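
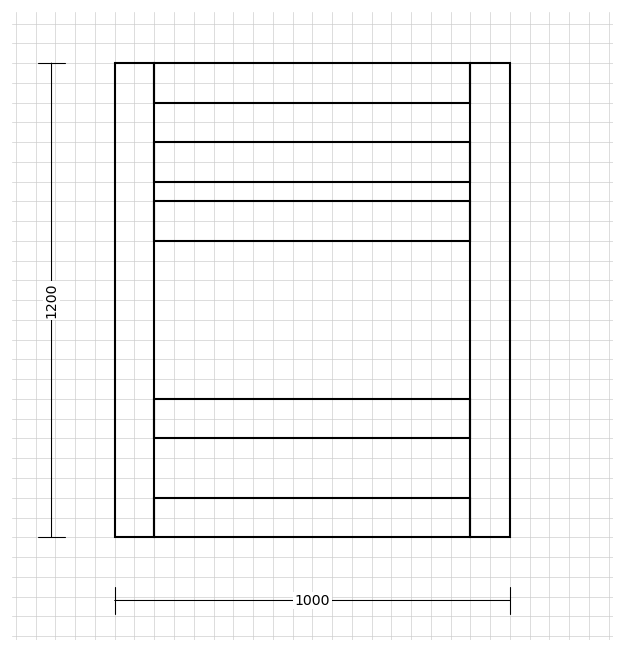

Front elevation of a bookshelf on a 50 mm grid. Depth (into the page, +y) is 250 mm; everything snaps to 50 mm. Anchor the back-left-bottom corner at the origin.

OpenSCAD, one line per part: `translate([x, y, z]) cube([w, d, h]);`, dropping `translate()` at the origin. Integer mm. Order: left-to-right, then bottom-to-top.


cube([100, 250, 1200]);
translate([100, 0, 0]) cube([800, 250, 100]);
translate([100, 0, 250]) cube([800, 250, 100]);
translate([100, 0, 750]) cube([800, 250, 100]);
translate([100, 0, 900]) cube([800, 250, 100]);
translate([100, 0, 1100]) cube([800, 250, 100]);
translate([900, 0, 0]) cube([100, 250, 1200]);


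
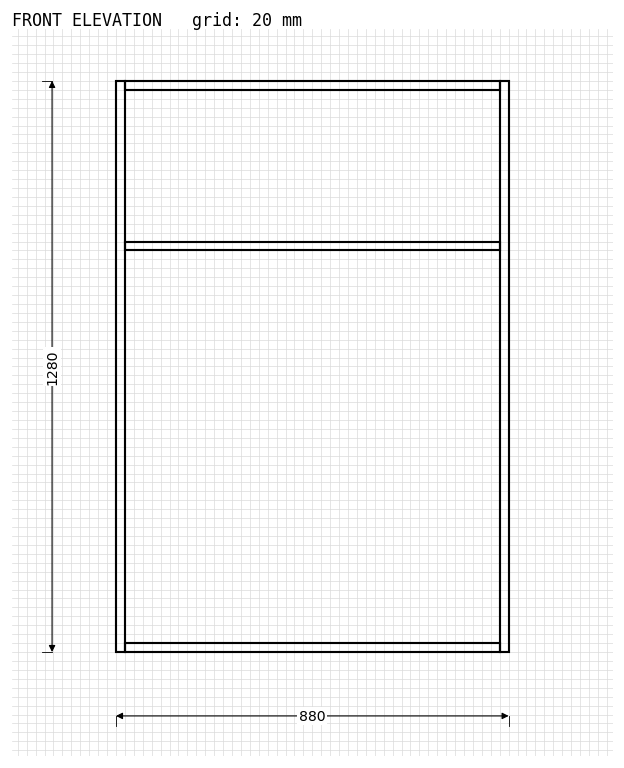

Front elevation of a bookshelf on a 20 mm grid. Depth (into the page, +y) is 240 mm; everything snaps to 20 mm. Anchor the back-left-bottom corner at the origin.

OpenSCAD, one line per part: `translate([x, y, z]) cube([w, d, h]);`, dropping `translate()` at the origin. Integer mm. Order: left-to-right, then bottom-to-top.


cube([20, 240, 1280]);
translate([20, 0, 0]) cube([840, 240, 20]);
translate([20, 0, 900]) cube([840, 240, 20]);
translate([20, 0, 1260]) cube([840, 240, 20]);
translate([860, 0, 0]) cube([20, 240, 1280]);


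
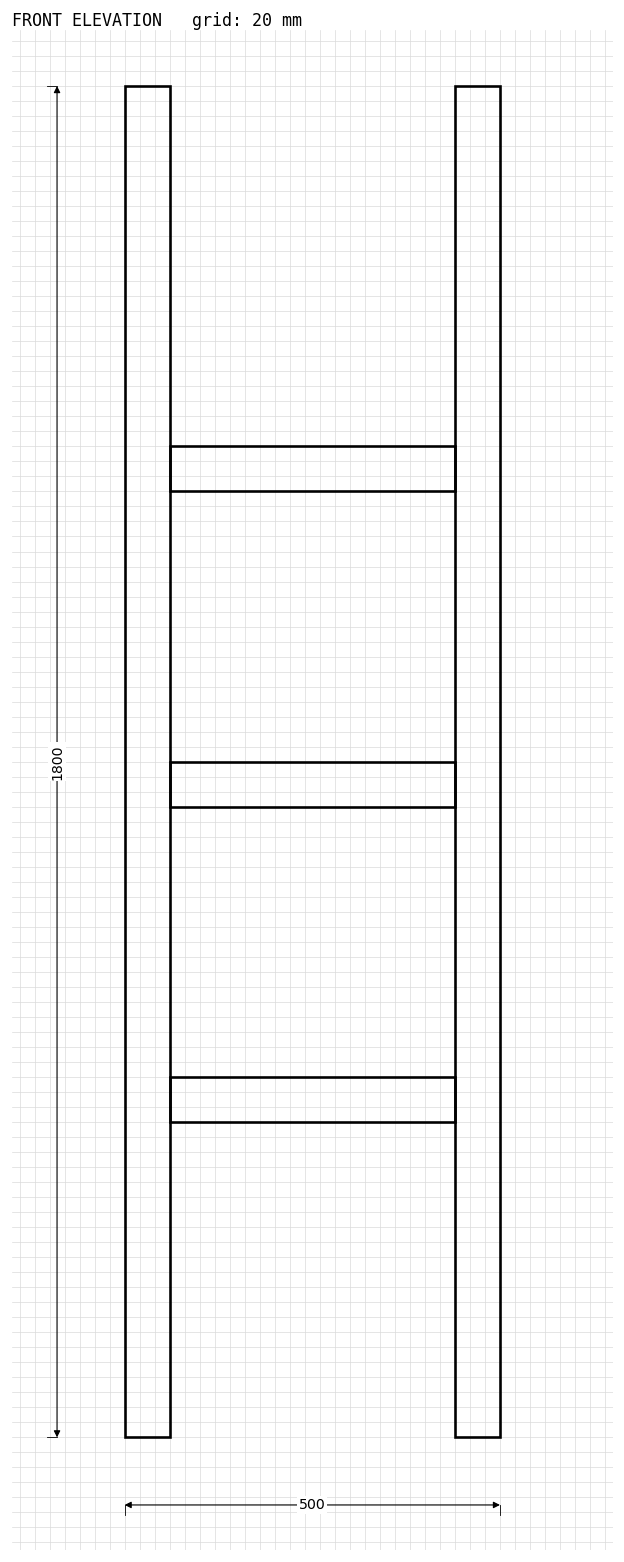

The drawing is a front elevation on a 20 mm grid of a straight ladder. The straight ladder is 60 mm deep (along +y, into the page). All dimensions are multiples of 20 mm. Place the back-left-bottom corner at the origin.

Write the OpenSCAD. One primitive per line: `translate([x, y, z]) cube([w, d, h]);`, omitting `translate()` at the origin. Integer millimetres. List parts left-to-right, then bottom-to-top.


cube([60, 60, 1800]);
translate([60, 0, 420]) cube([380, 60, 60]);
translate([60, 0, 840]) cube([380, 60, 60]);
translate([60, 0, 1260]) cube([380, 60, 60]);
translate([440, 0, 0]) cube([60, 60, 1800]);


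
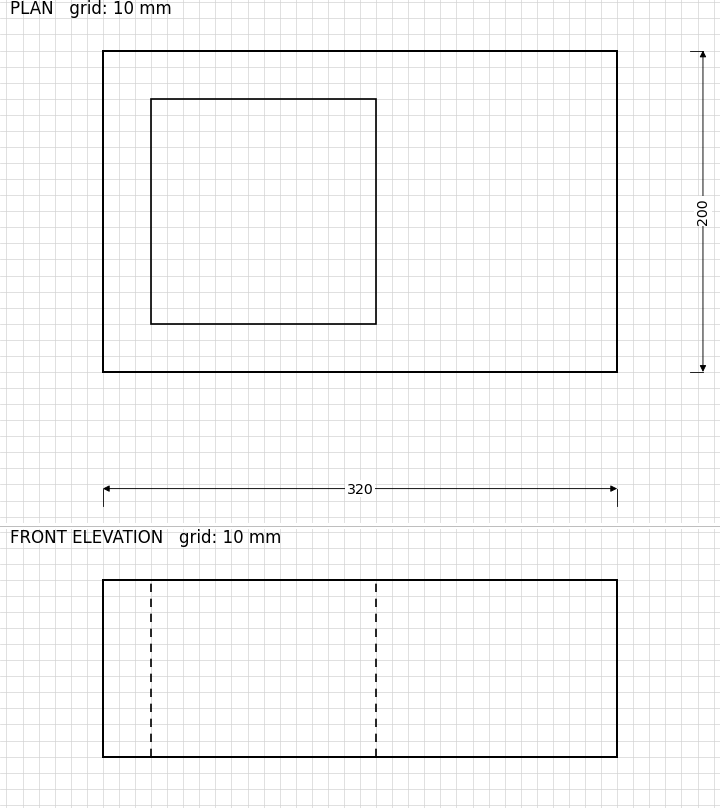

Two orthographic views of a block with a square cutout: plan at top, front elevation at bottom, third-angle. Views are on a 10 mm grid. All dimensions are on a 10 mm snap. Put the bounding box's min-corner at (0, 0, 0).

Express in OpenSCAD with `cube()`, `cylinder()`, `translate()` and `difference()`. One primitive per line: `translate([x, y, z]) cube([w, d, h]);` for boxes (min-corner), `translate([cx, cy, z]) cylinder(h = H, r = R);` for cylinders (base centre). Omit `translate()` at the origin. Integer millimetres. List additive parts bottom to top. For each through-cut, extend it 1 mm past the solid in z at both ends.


difference() {
  cube([320, 200, 110]);
  translate([30, 30, -1]) cube([140, 140, 112]);
}


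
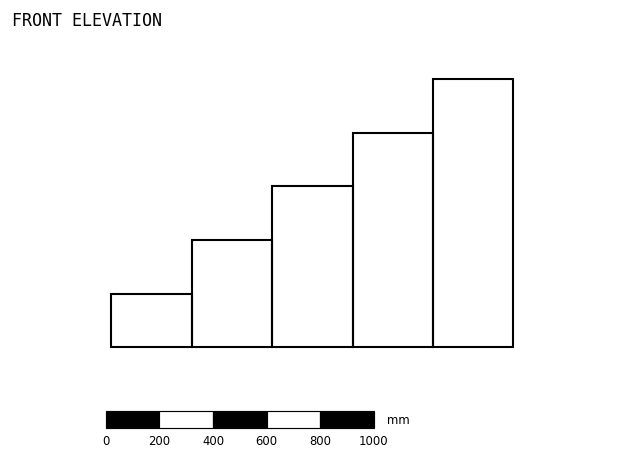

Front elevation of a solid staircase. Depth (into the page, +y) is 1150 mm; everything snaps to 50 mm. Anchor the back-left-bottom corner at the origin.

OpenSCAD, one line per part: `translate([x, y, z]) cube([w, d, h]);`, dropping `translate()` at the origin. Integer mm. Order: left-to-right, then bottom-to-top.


cube([300, 1150, 200]);
translate([300, 0, 0]) cube([300, 1150, 400]);
translate([600, 0, 0]) cube([300, 1150, 600]);
translate([900, 0, 0]) cube([300, 1150, 800]);
translate([1200, 0, 0]) cube([300, 1150, 1000]);


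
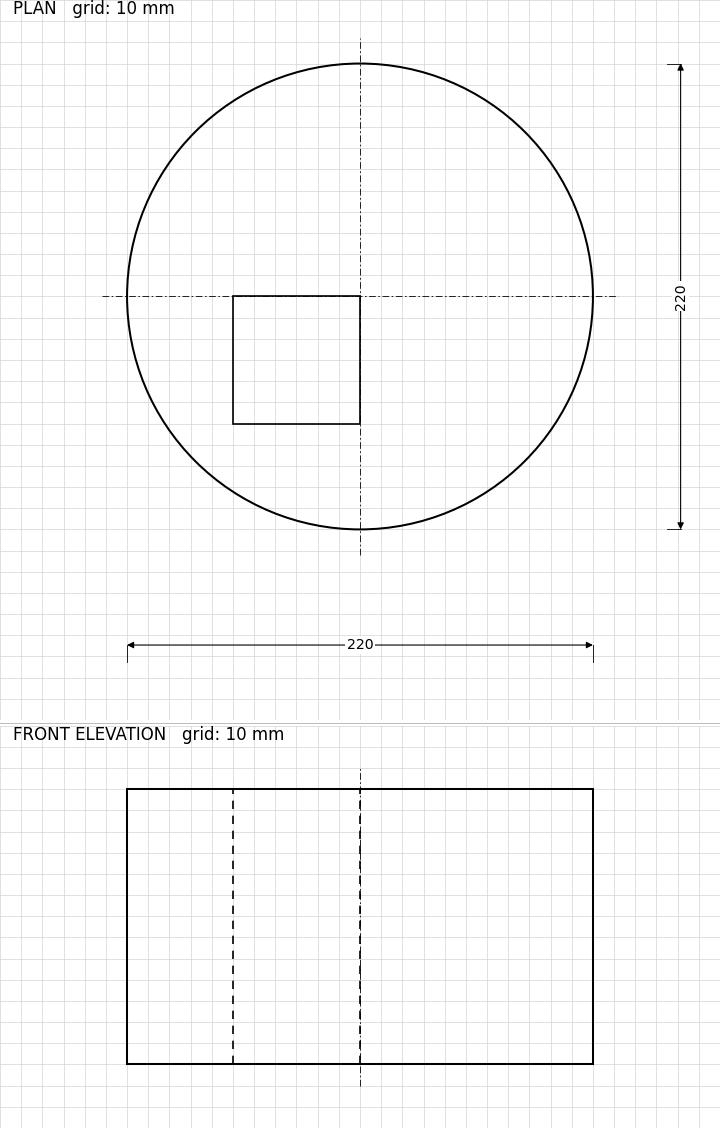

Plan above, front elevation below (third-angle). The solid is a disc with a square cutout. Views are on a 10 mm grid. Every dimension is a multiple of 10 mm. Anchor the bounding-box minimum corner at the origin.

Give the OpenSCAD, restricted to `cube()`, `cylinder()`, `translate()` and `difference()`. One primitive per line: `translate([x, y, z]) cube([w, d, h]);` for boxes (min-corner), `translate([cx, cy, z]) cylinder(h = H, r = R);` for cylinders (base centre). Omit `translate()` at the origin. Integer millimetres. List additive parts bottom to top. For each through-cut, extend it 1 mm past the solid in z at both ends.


difference() {
  translate([110, 110, 0]) cylinder(h = 130, r = 110);
  translate([50, 50, -1]) cube([60, 60, 132]);
}


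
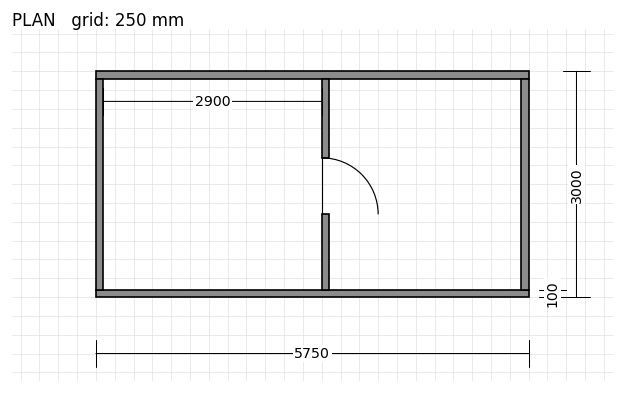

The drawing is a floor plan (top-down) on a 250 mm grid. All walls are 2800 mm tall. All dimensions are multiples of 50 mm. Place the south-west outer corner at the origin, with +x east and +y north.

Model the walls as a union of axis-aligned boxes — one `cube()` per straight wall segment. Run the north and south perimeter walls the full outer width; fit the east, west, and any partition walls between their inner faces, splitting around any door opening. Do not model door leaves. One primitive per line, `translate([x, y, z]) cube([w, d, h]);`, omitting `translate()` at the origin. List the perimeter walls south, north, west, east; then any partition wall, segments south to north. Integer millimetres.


cube([5750, 100, 2800]);
translate([0, 2900, 0]) cube([5750, 100, 2800]);
translate([0, 100, 0]) cube([100, 2800, 2800]);
translate([5650, 100, 0]) cube([100, 2800, 2800]);
translate([3000, 100, 0]) cube([100, 1000, 2800]);
translate([3000, 1850, 0]) cube([100, 1050, 2800]);


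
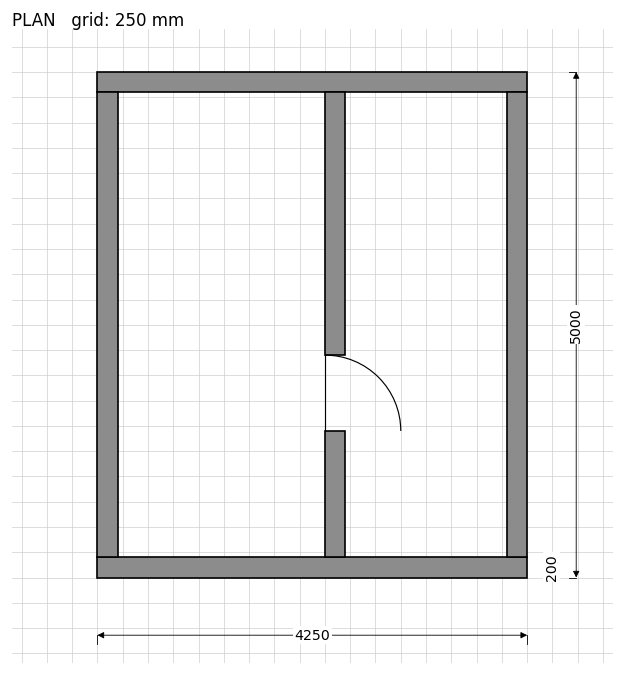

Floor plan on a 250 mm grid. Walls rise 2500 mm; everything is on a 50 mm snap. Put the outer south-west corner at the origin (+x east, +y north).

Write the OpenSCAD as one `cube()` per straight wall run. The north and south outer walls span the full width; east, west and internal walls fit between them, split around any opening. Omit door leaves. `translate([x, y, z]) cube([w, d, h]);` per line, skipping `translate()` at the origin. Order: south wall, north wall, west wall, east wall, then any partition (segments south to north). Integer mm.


cube([4250, 200, 2500]);
translate([0, 4800, 0]) cube([4250, 200, 2500]);
translate([0, 200, 0]) cube([200, 4600, 2500]);
translate([4050, 200, 0]) cube([200, 4600, 2500]);
translate([2250, 200, 0]) cube([200, 1250, 2500]);
translate([2250, 2200, 0]) cube([200, 2600, 2500]);


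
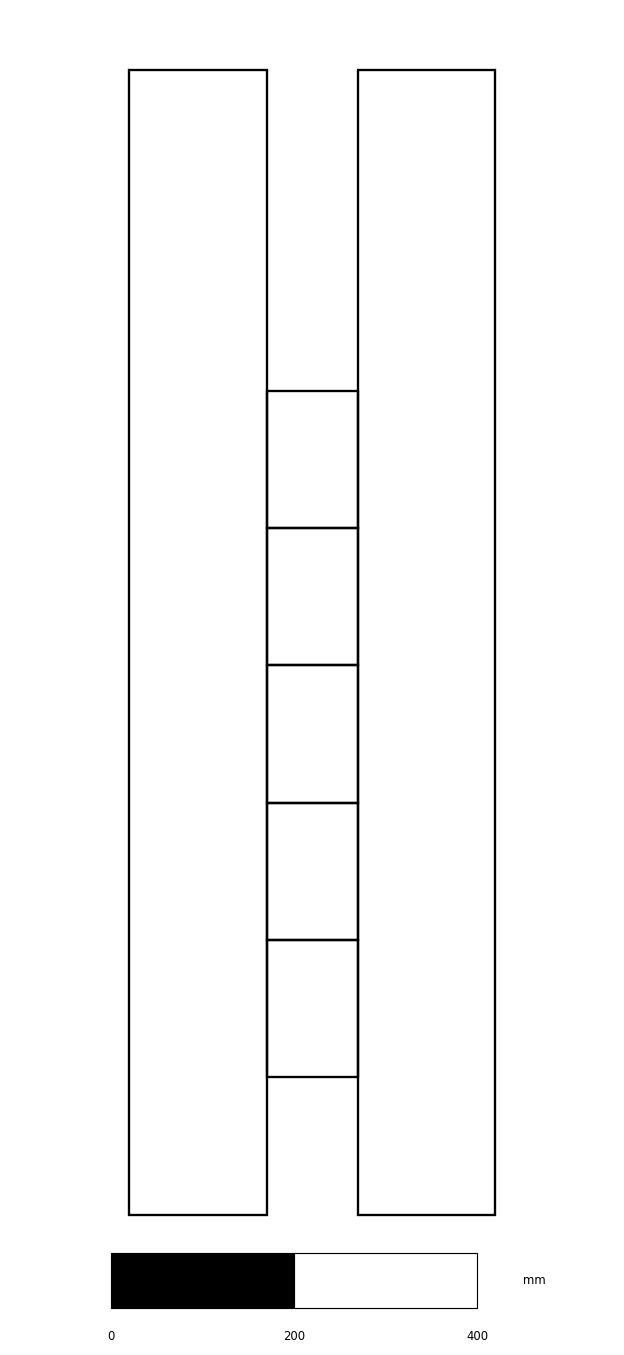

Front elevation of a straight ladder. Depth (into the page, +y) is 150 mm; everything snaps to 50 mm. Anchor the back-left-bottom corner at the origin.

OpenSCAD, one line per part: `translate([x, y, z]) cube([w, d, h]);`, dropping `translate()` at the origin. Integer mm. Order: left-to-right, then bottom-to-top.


cube([150, 150, 1250]);
translate([150, 0, 150]) cube([100, 150, 150]);
translate([150, 0, 300]) cube([100, 150, 150]);
translate([150, 0, 450]) cube([100, 150, 150]);
translate([150, 0, 600]) cube([100, 150, 150]);
translate([150, 0, 750]) cube([100, 150, 150]);
translate([250, 0, 0]) cube([150, 150, 1250]);


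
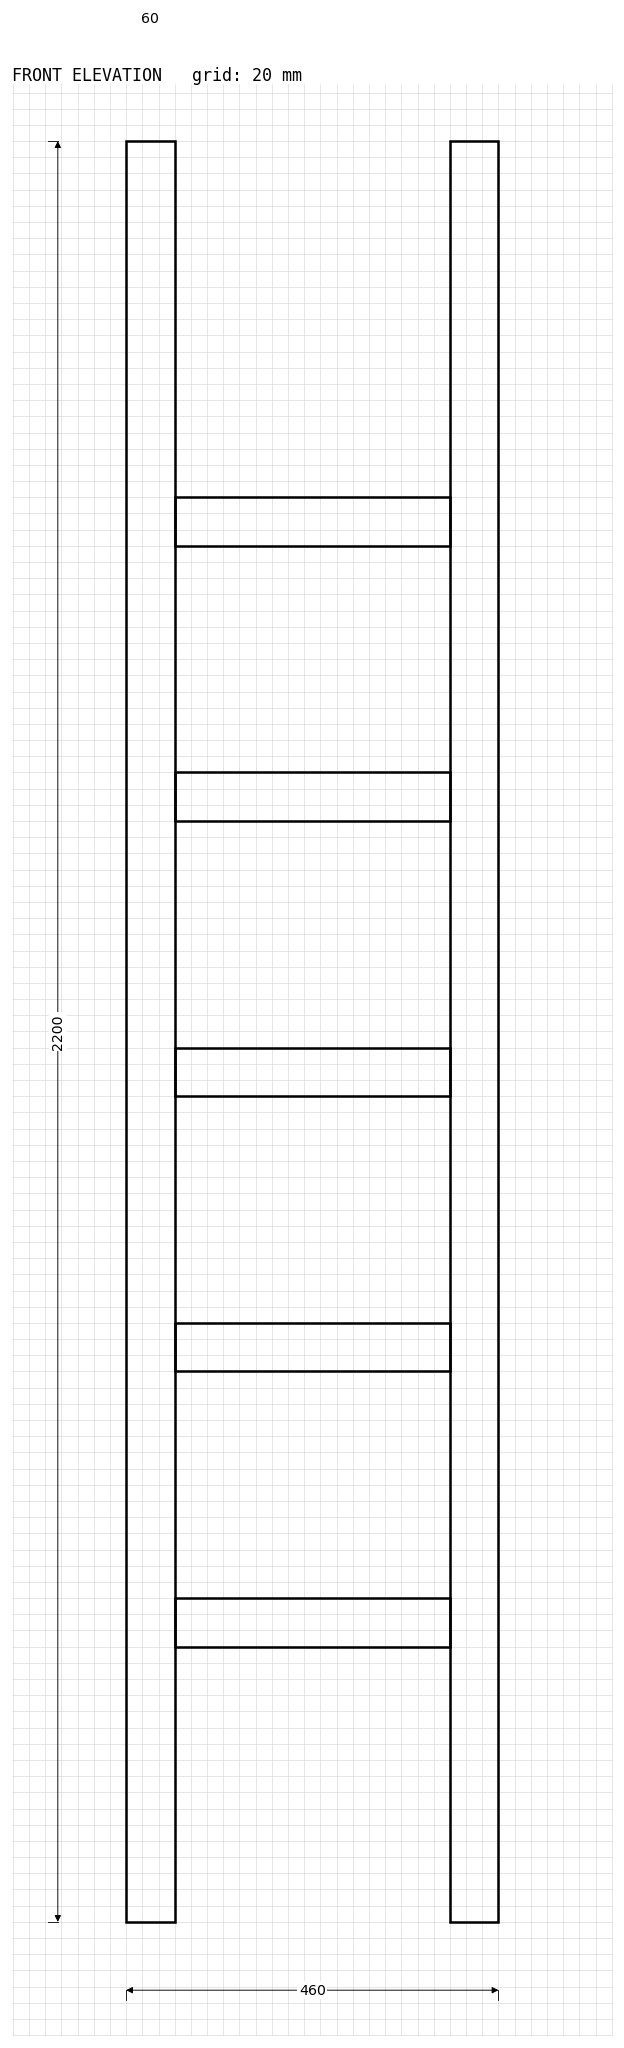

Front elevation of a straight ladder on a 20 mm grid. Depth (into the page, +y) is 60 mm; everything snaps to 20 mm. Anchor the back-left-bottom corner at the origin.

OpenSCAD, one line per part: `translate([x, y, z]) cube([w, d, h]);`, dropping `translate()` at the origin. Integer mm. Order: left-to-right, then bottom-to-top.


cube([60, 60, 2200]);
translate([60, 0, 340]) cube([340, 60, 60]);
translate([60, 0, 680]) cube([340, 60, 60]);
translate([60, 0, 1020]) cube([340, 60, 60]);
translate([60, 0, 1360]) cube([340, 60, 60]);
translate([60, 0, 1700]) cube([340, 60, 60]);
translate([400, 0, 0]) cube([60, 60, 2200]);


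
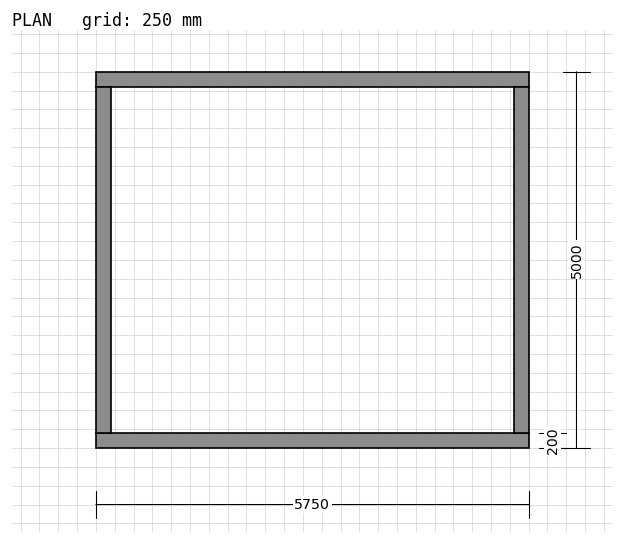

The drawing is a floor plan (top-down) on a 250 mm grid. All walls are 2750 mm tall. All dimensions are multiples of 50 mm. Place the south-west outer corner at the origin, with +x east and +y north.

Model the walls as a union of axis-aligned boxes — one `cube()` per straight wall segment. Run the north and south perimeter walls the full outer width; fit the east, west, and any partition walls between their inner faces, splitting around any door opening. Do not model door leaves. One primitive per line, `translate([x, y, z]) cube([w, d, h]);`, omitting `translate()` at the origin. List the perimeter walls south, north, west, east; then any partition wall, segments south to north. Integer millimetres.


cube([5750, 200, 2750]);
translate([0, 4800, 0]) cube([5750, 200, 2750]);
translate([0, 200, 0]) cube([200, 4600, 2750]);
translate([5550, 200, 0]) cube([200, 4600, 2750]);


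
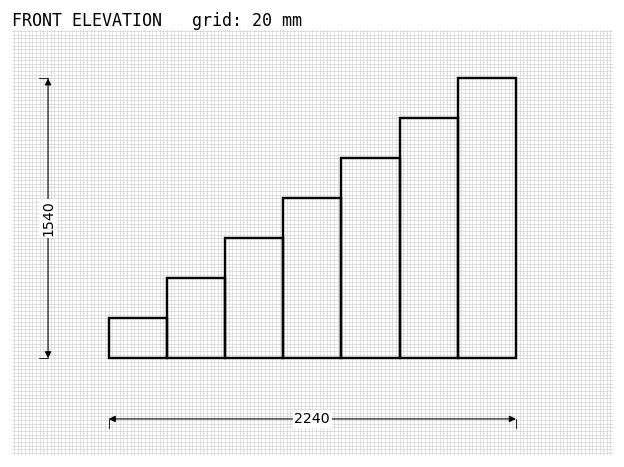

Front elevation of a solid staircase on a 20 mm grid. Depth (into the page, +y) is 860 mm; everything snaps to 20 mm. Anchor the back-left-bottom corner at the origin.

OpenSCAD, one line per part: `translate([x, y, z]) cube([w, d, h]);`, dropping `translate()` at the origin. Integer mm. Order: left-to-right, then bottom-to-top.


cube([320, 860, 220]);
translate([320, 0, 0]) cube([320, 860, 440]);
translate([640, 0, 0]) cube([320, 860, 660]);
translate([960, 0, 0]) cube([320, 860, 880]);
translate([1280, 0, 0]) cube([320, 860, 1100]);
translate([1600, 0, 0]) cube([320, 860, 1320]);
translate([1920, 0, 0]) cube([320, 860, 1540]);


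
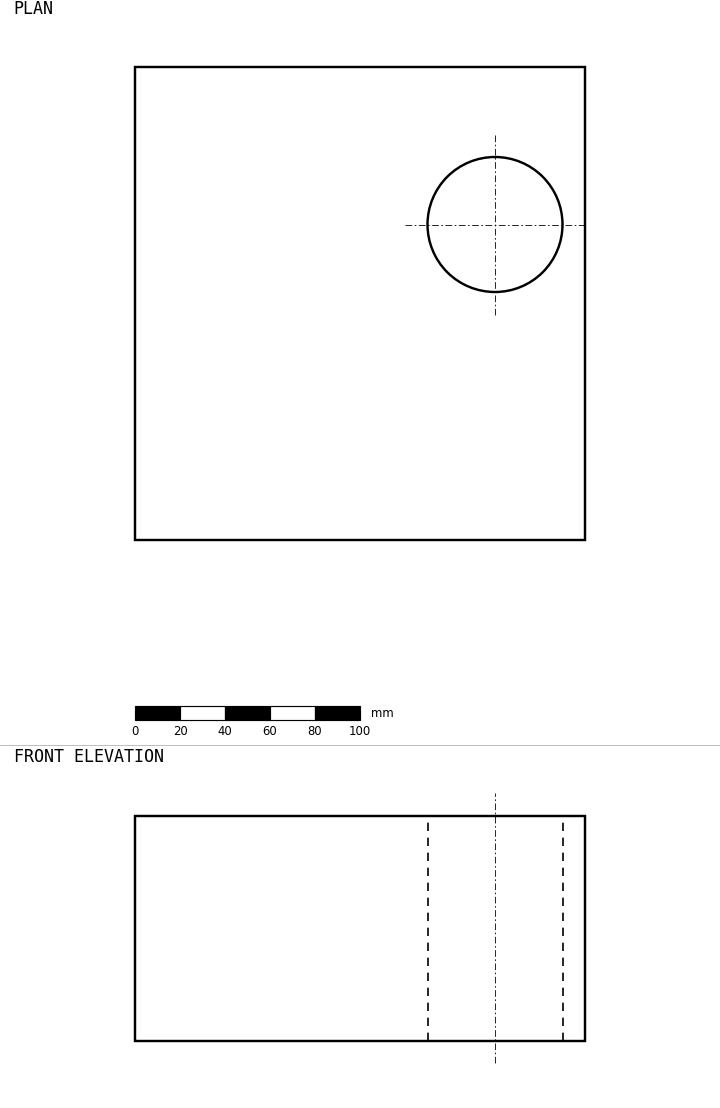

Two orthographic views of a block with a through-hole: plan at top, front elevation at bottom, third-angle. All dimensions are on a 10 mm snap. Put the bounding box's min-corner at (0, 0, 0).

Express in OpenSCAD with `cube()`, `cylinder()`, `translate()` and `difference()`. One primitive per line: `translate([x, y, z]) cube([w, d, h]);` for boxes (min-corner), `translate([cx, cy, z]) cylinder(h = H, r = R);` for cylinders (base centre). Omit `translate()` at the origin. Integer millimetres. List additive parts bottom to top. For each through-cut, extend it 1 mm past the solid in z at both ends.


difference() {
  cube([200, 210, 100]);
  translate([160, 140, -1]) cylinder(h = 102, r = 30);
}


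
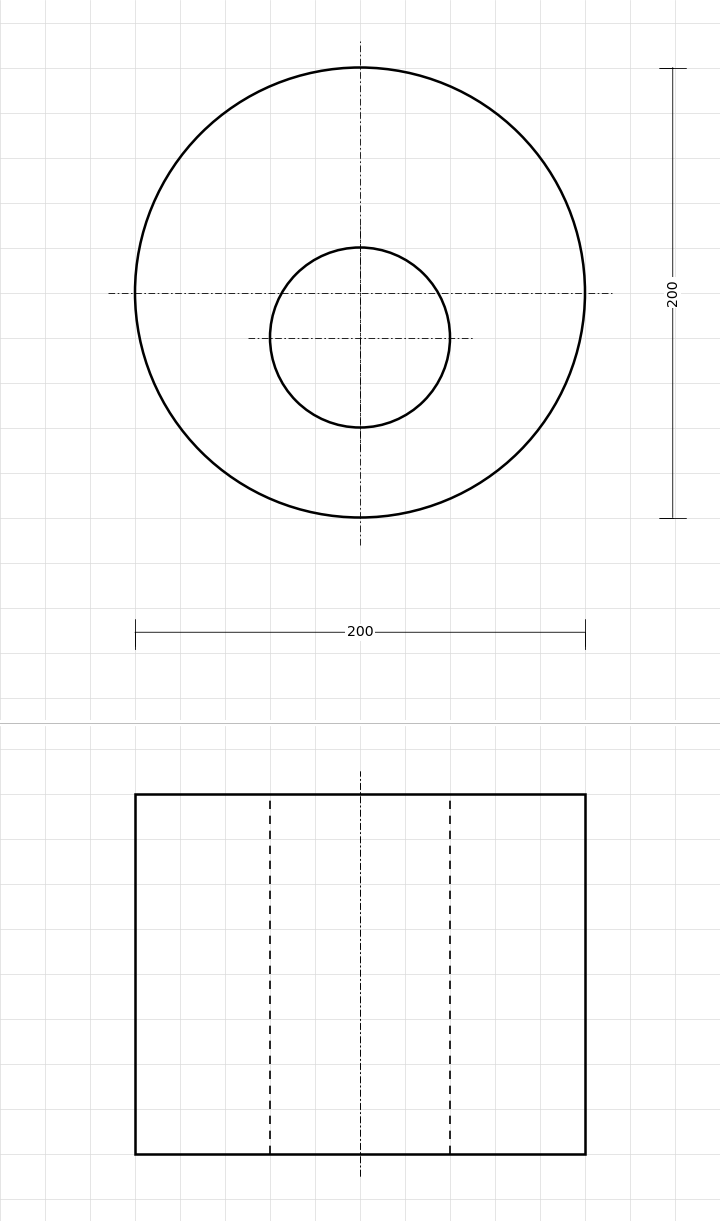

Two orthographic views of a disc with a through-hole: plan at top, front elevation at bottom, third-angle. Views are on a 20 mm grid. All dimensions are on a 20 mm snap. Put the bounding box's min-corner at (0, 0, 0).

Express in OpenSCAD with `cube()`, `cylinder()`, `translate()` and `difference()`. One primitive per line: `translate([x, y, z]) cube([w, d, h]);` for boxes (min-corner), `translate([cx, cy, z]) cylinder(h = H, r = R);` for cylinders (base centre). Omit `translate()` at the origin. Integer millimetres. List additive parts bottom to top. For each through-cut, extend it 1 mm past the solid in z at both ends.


difference() {
  translate([100, 100, 0]) cylinder(h = 160, r = 100);
  translate([100, 80, -1]) cylinder(h = 162, r = 40);
}


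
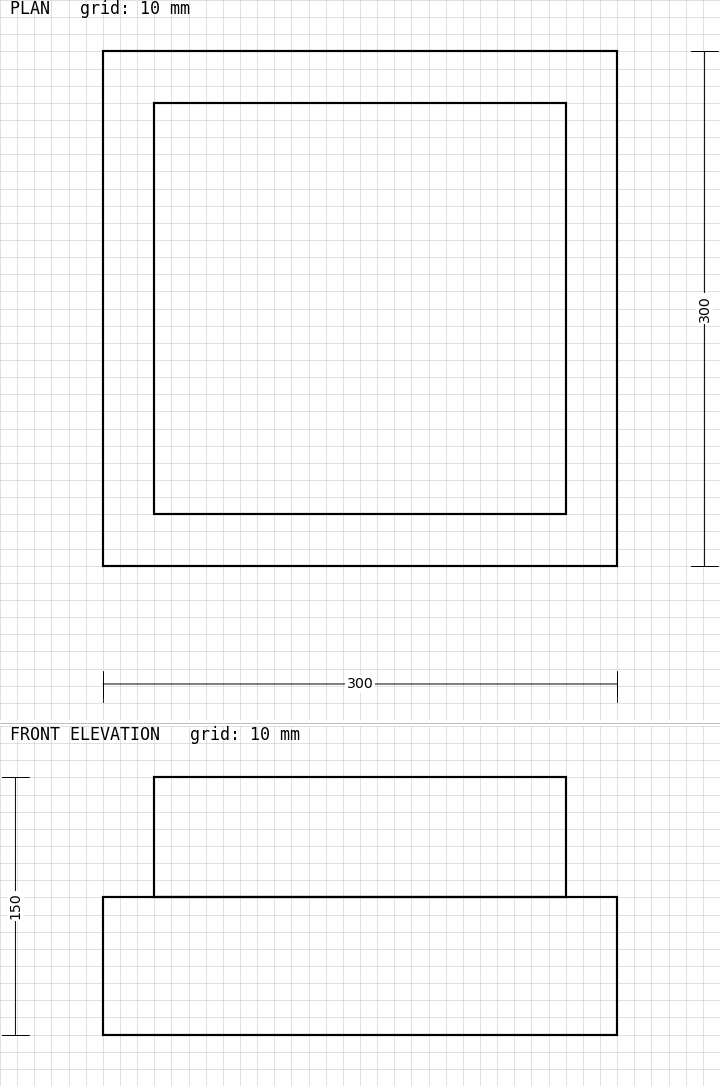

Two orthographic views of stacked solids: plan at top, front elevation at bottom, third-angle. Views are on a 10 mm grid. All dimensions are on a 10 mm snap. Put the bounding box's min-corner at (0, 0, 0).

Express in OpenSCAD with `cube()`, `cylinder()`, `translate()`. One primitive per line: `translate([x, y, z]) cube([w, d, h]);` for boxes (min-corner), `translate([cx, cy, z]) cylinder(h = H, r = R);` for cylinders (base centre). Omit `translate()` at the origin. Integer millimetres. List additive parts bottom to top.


cube([300, 300, 80]);
translate([30, 30, 80]) cube([240, 240, 70]);


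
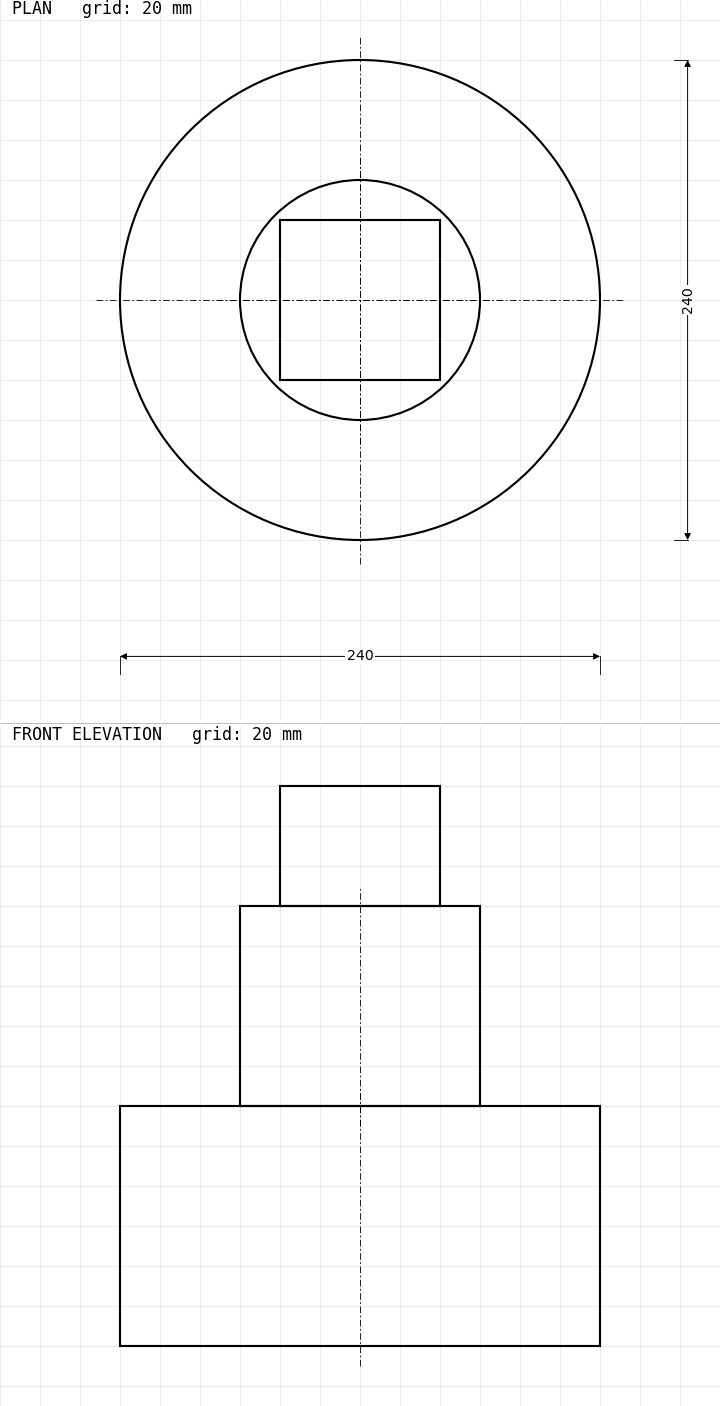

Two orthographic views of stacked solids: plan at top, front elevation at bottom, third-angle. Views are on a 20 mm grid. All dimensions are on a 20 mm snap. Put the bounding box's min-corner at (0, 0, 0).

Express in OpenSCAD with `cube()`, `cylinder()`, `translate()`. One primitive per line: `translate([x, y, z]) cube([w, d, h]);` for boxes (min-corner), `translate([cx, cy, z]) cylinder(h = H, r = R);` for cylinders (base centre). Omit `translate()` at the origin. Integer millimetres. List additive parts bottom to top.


translate([120, 120, 0]) cylinder(h = 120, r = 120);
translate([120, 120, 120]) cylinder(h = 100, r = 60);
translate([80, 80, 220]) cube([80, 80, 60]);


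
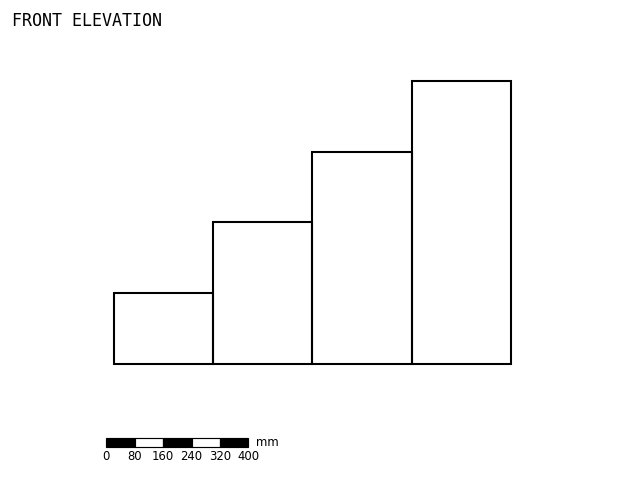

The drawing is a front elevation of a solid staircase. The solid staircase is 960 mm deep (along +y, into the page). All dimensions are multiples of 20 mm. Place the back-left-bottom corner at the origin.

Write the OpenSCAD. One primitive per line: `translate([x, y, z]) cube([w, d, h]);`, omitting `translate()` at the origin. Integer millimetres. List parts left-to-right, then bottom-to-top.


cube([280, 960, 200]);
translate([280, 0, 0]) cube([280, 960, 400]);
translate([560, 0, 0]) cube([280, 960, 600]);
translate([840, 0, 0]) cube([280, 960, 800]);


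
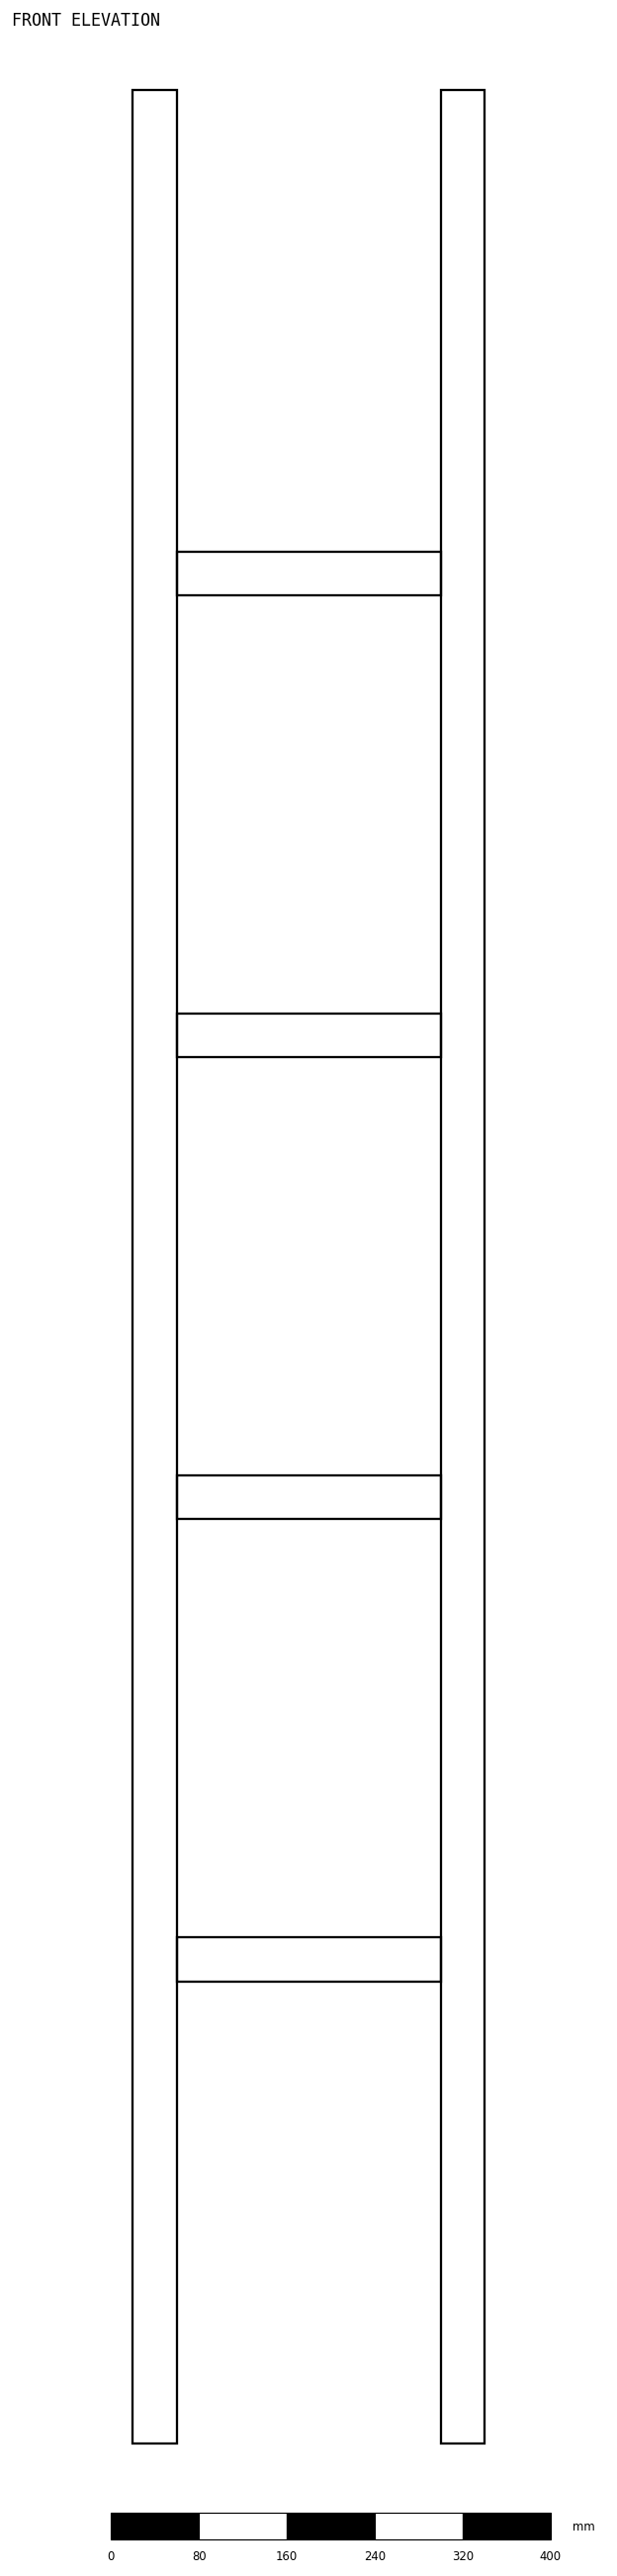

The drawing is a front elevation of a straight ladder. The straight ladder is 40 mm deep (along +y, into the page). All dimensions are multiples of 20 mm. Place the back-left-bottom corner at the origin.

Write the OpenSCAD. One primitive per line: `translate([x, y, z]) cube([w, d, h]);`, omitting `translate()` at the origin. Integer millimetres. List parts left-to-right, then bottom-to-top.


cube([40, 40, 2140]);
translate([40, 0, 420]) cube([240, 40, 40]);
translate([40, 0, 840]) cube([240, 40, 40]);
translate([40, 0, 1260]) cube([240, 40, 40]);
translate([40, 0, 1680]) cube([240, 40, 40]);
translate([280, 0, 0]) cube([40, 40, 2140]);


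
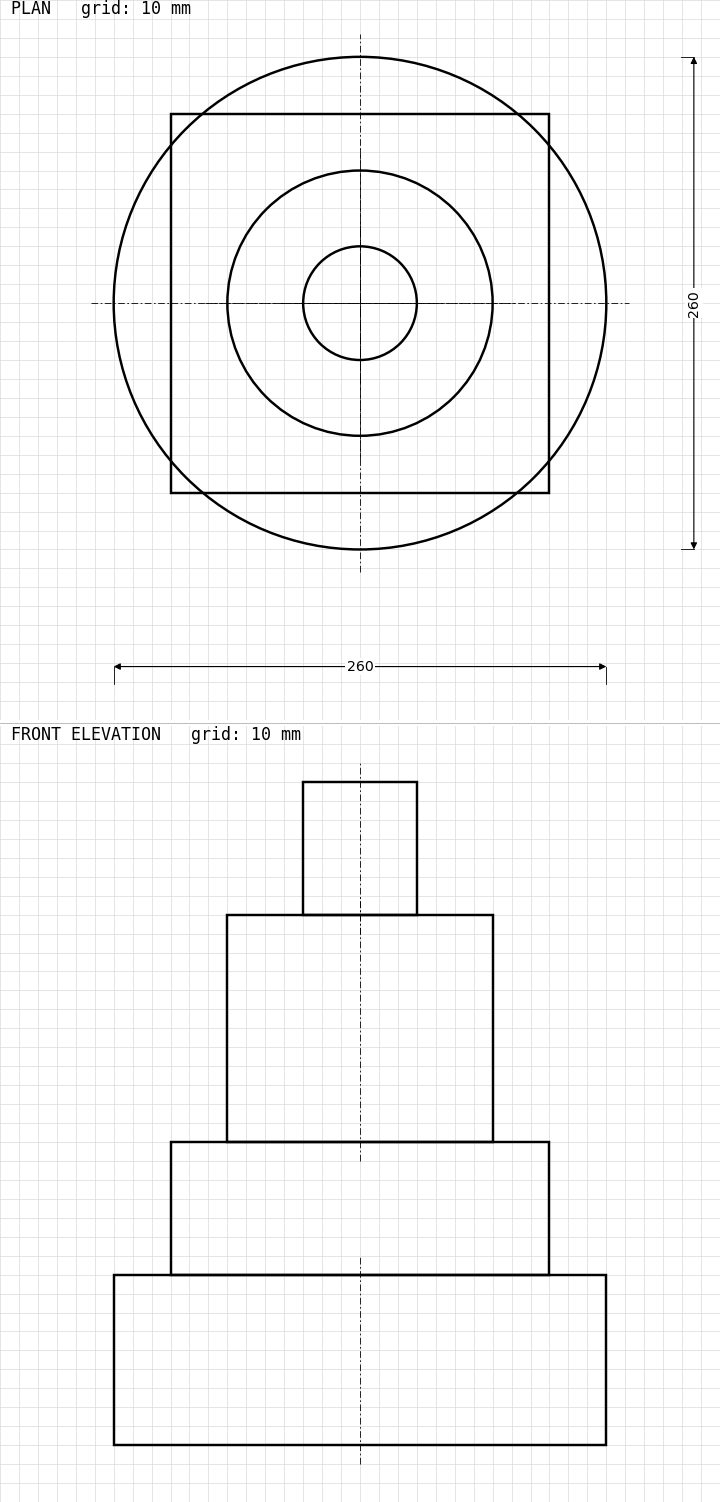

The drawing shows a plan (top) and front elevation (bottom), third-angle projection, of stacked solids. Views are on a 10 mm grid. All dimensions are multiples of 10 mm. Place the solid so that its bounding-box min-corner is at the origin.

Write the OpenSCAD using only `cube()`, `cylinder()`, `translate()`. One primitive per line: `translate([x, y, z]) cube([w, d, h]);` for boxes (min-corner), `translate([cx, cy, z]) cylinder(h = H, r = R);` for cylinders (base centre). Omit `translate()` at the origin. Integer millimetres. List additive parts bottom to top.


translate([130, 130, 0]) cylinder(h = 90, r = 130);
translate([30, 30, 90]) cube([200, 200, 70]);
translate([130, 130, 160]) cylinder(h = 120, r = 70);
translate([130, 130, 280]) cylinder(h = 70, r = 30);


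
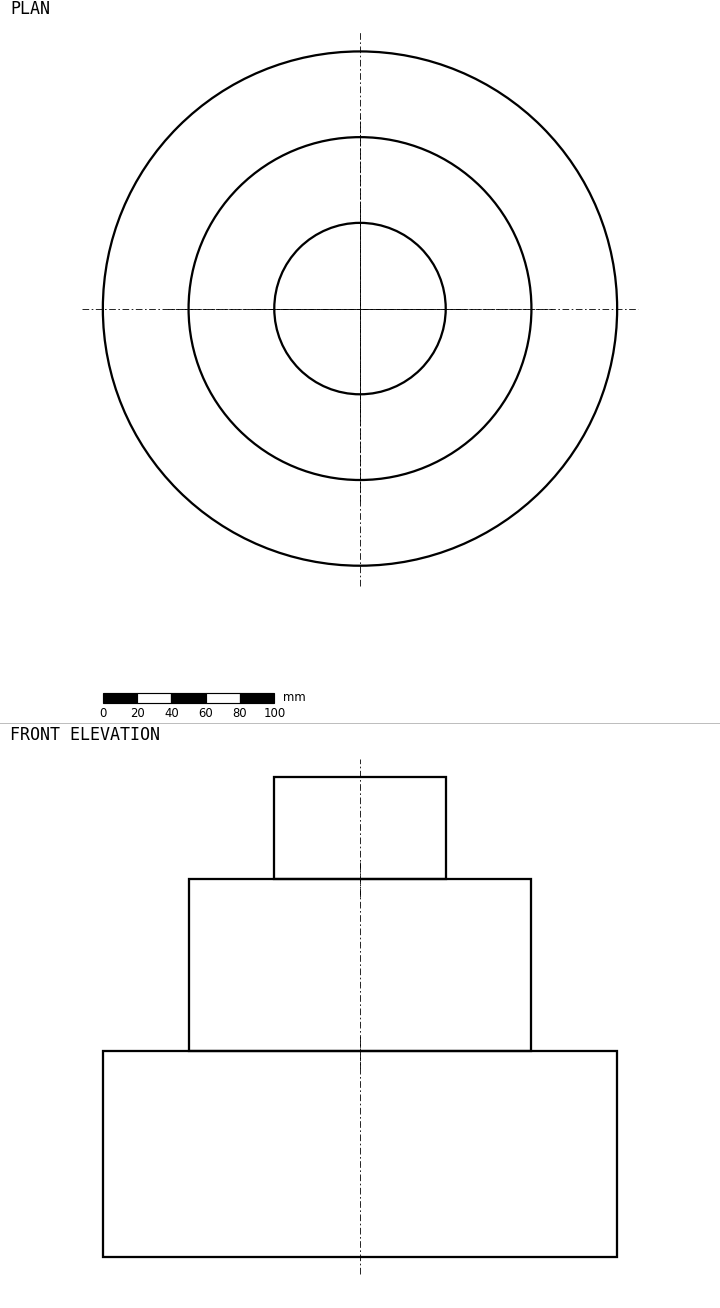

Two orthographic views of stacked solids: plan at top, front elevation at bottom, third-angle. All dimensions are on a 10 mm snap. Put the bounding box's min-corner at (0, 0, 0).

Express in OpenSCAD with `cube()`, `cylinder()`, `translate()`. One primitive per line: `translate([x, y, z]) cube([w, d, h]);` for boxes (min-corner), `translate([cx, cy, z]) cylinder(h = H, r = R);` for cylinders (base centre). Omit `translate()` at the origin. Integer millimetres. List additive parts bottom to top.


translate([150, 150, 0]) cylinder(h = 120, r = 150);
translate([150, 150, 120]) cylinder(h = 100, r = 100);
translate([150, 150, 220]) cylinder(h = 60, r = 50);


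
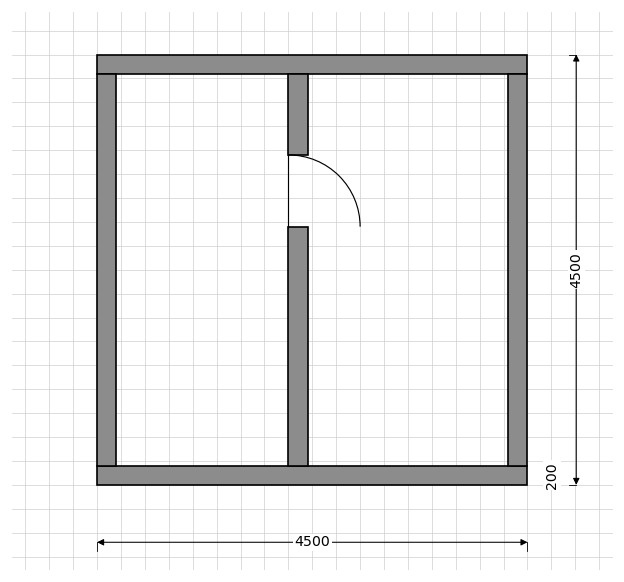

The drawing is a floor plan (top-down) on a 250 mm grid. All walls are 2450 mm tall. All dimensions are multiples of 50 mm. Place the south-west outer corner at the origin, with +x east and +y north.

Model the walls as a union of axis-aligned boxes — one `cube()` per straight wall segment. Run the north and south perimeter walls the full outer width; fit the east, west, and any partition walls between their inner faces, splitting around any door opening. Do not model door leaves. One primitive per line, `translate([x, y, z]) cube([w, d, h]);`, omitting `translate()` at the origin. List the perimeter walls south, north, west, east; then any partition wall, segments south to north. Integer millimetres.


cube([4500, 200, 2450]);
translate([0, 4300, 0]) cube([4500, 200, 2450]);
translate([0, 200, 0]) cube([200, 4100, 2450]);
translate([4300, 200, 0]) cube([200, 4100, 2450]);
translate([2000, 200, 0]) cube([200, 2500, 2450]);
translate([2000, 3450, 0]) cube([200, 850, 2450]);


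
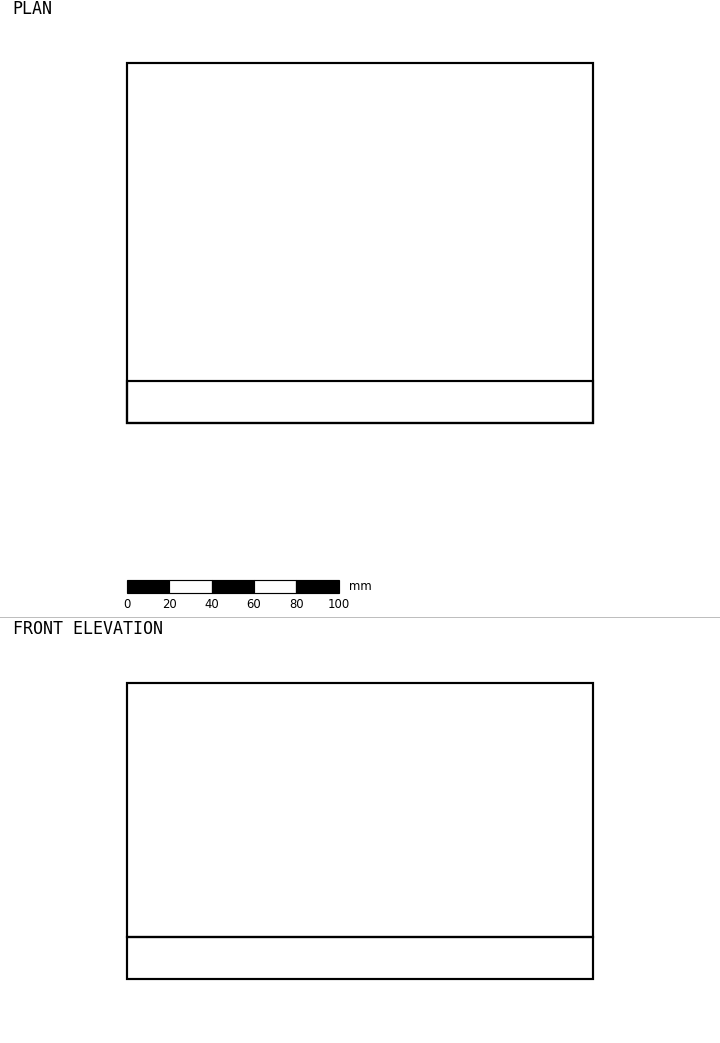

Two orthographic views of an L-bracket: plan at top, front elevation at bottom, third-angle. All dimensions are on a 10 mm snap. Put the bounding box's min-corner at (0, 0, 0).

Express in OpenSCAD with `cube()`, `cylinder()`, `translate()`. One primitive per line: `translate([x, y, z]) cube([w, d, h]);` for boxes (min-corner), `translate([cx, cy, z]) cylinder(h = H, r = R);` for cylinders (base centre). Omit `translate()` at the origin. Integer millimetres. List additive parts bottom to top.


cube([220, 170, 20]);
translate([0, 0, 20]) cube([220, 20, 120]);


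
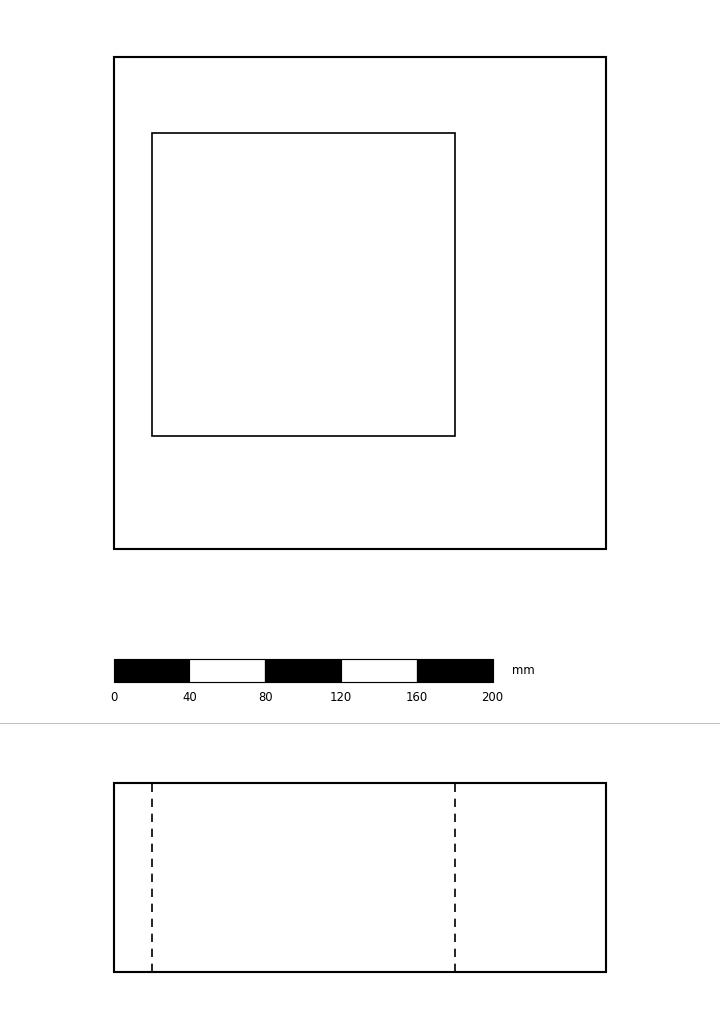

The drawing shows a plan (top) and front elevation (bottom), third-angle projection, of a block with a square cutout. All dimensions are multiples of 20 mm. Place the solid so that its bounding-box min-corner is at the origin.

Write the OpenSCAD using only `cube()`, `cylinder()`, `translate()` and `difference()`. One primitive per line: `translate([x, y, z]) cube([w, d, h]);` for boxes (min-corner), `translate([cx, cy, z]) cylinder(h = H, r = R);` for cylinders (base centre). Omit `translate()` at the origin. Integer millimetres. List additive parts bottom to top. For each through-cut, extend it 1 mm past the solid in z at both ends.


difference() {
  cube([260, 260, 100]);
  translate([20, 60, -1]) cube([160, 160, 102]);
}


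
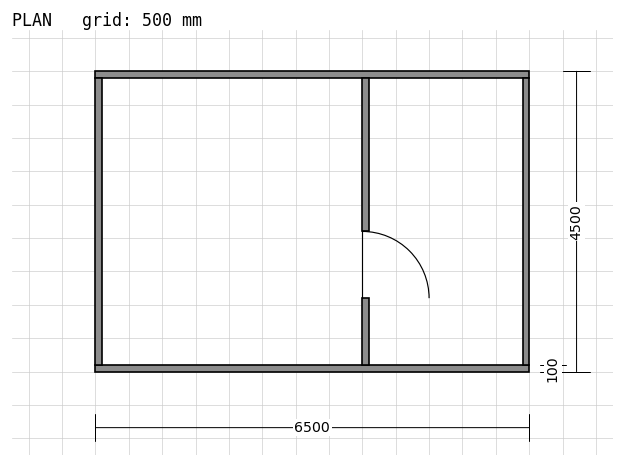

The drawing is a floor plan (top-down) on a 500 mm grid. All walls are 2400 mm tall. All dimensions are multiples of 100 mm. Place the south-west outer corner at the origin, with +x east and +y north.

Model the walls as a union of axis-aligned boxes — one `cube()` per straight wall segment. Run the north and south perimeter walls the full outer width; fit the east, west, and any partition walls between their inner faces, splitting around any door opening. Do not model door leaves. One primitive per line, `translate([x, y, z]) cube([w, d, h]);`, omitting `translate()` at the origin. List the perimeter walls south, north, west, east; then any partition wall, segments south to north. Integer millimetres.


cube([6500, 100, 2400]);
translate([0, 4400, 0]) cube([6500, 100, 2400]);
translate([0, 100, 0]) cube([100, 4300, 2400]);
translate([6400, 100, 0]) cube([100, 4300, 2400]);
translate([4000, 100, 0]) cube([100, 1000, 2400]);
translate([4000, 2100, 0]) cube([100, 2300, 2400]);


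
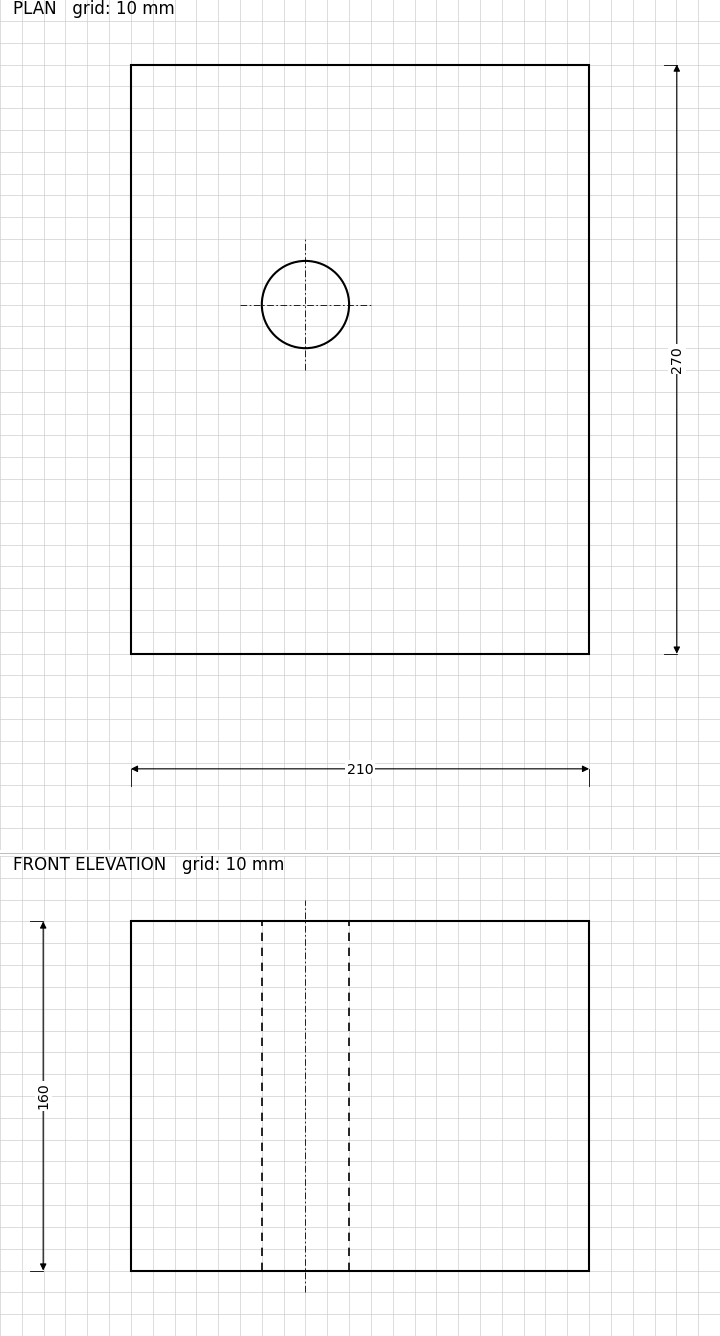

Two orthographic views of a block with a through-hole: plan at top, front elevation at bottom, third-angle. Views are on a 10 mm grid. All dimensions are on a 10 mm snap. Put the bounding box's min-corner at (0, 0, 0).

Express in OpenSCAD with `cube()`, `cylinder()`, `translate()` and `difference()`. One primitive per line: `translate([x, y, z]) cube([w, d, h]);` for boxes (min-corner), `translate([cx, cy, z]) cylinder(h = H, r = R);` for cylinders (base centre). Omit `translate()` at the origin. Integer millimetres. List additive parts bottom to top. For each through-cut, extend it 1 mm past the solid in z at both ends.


difference() {
  cube([210, 270, 160]);
  translate([80, 160, -1]) cylinder(h = 162, r = 20);
}


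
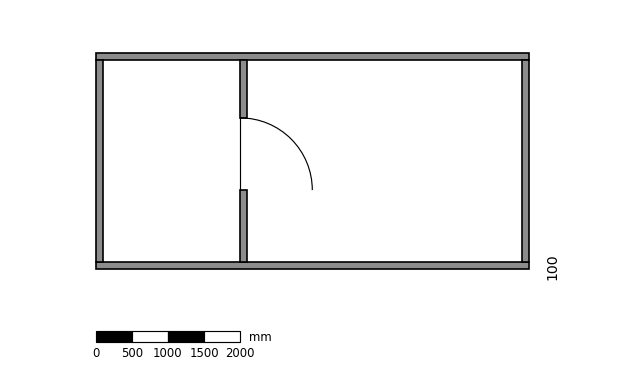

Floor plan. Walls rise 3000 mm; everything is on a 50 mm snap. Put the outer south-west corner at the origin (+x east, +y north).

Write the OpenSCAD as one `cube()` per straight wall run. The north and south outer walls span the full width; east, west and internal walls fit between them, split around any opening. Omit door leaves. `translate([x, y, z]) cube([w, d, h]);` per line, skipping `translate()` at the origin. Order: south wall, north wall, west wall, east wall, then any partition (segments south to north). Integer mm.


cube([6000, 100, 3000]);
translate([0, 2900, 0]) cube([6000, 100, 3000]);
translate([0, 100, 0]) cube([100, 2800, 3000]);
translate([5900, 100, 0]) cube([100, 2800, 3000]);
translate([2000, 100, 0]) cube([100, 1000, 3000]);
translate([2000, 2100, 0]) cube([100, 800, 3000]);


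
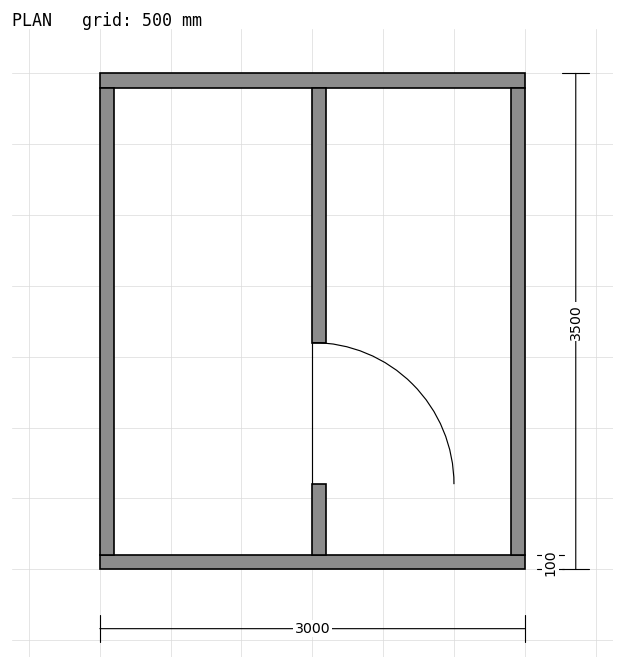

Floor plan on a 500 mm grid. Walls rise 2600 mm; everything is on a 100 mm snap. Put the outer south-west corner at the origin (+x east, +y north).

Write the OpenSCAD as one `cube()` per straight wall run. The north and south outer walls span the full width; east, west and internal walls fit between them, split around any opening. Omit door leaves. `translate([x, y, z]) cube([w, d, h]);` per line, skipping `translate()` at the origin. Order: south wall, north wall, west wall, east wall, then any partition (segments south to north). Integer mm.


cube([3000, 100, 2600]);
translate([0, 3400, 0]) cube([3000, 100, 2600]);
translate([0, 100, 0]) cube([100, 3300, 2600]);
translate([2900, 100, 0]) cube([100, 3300, 2600]);
translate([1500, 100, 0]) cube([100, 500, 2600]);
translate([1500, 1600, 0]) cube([100, 1800, 2600]);


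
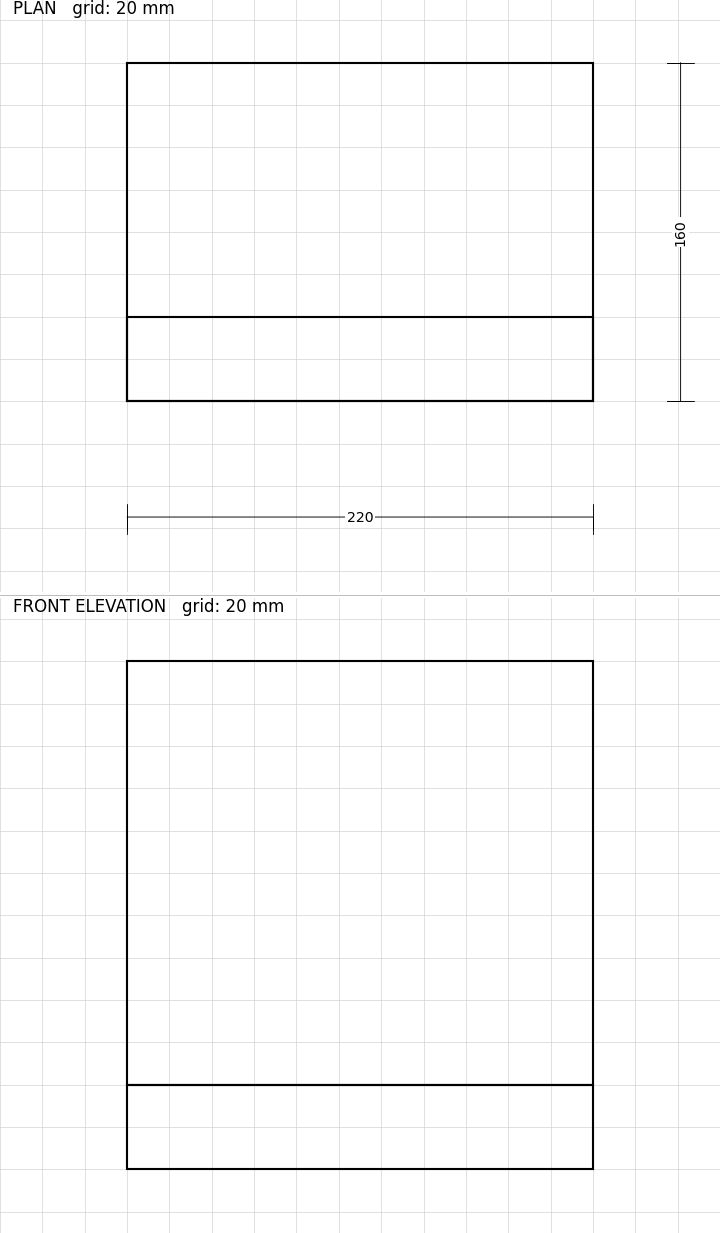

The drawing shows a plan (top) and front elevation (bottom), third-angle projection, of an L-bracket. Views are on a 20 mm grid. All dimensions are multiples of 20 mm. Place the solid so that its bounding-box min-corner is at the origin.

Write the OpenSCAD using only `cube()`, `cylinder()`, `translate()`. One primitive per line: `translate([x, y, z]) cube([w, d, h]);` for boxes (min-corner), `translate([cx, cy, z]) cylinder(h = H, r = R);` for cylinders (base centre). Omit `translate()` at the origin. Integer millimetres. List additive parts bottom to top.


cube([220, 160, 40]);
translate([0, 0, 40]) cube([220, 40, 200]);


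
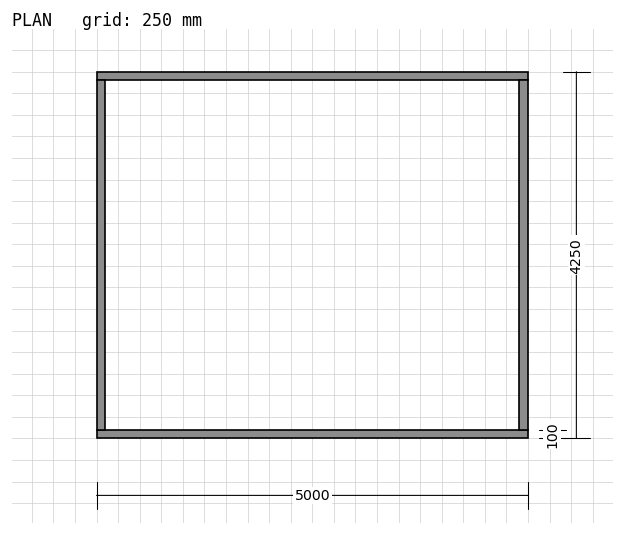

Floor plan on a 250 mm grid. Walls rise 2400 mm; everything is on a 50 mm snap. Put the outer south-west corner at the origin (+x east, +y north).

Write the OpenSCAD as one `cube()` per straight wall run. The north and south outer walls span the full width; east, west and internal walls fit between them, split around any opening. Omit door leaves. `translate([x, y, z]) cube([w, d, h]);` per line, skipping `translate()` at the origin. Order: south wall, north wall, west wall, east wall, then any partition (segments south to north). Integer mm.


cube([5000, 100, 2400]);
translate([0, 4150, 0]) cube([5000, 100, 2400]);
translate([0, 100, 0]) cube([100, 4050, 2400]);
translate([4900, 100, 0]) cube([100, 4050, 2400]);


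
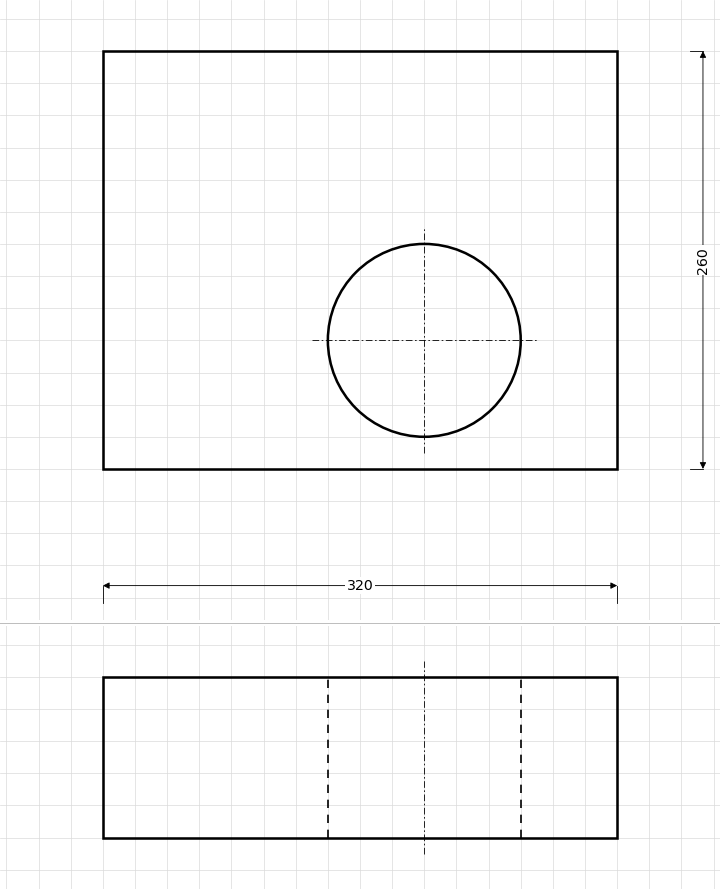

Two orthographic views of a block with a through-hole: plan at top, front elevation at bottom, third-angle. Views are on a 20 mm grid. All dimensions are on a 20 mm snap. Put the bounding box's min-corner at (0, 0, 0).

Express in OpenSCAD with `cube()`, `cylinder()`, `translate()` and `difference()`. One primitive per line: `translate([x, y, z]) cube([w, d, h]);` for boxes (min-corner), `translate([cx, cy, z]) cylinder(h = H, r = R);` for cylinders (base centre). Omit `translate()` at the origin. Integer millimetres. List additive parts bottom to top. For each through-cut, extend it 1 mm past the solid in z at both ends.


difference() {
  cube([320, 260, 100]);
  translate([200, 80, -1]) cylinder(h = 102, r = 60);
}


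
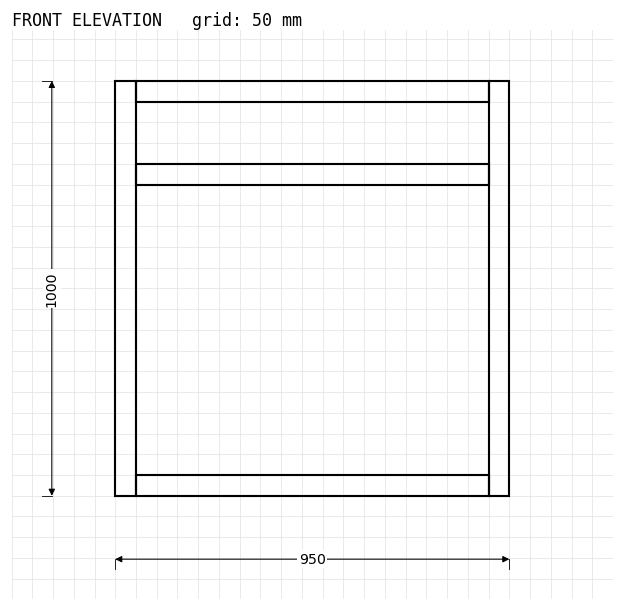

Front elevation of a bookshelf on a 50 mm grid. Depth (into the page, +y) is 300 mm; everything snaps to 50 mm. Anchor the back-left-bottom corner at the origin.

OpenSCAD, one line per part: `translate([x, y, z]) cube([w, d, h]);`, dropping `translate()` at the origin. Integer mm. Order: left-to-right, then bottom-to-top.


cube([50, 300, 1000]);
translate([50, 0, 0]) cube([850, 300, 50]);
translate([50, 0, 750]) cube([850, 300, 50]);
translate([50, 0, 950]) cube([850, 300, 50]);
translate([900, 0, 0]) cube([50, 300, 1000]);


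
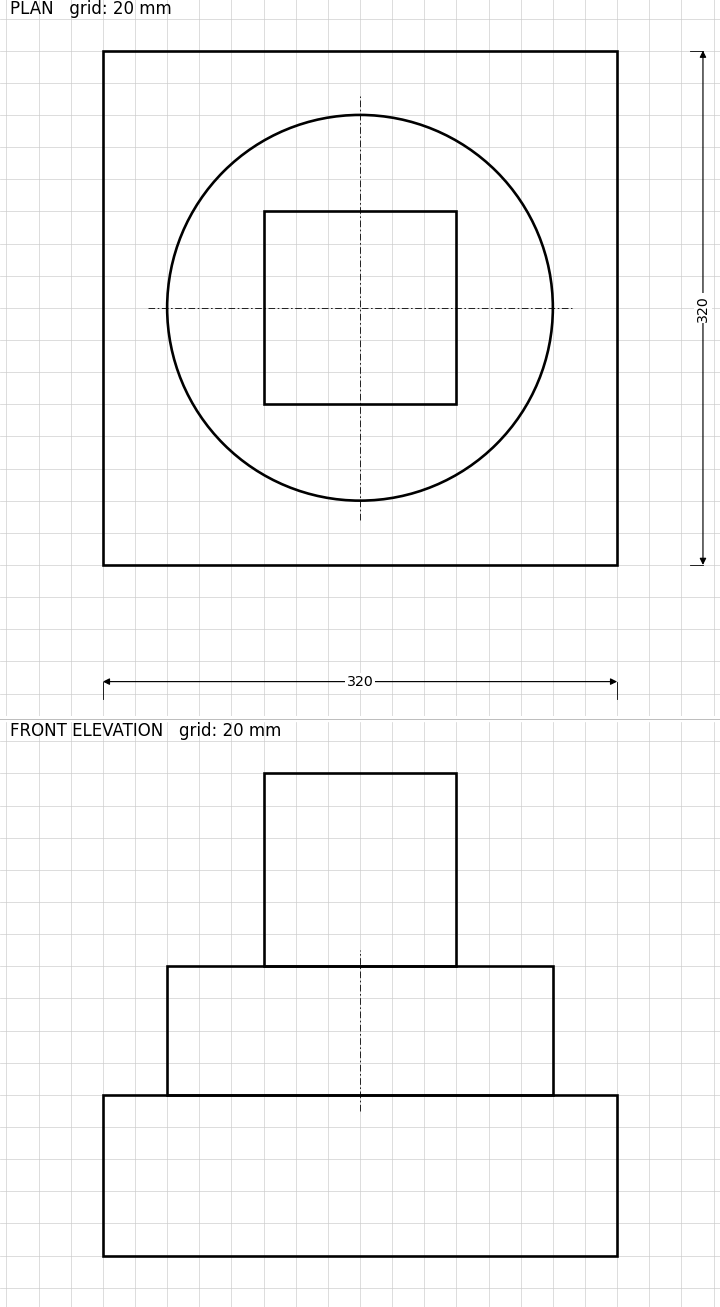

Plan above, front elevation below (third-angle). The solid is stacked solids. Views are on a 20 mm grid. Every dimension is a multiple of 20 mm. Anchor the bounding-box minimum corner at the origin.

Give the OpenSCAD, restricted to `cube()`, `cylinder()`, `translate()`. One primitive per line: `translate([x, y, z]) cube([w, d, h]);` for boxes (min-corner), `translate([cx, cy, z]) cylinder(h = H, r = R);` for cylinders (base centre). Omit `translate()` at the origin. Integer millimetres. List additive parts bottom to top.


cube([320, 320, 100]);
translate([160, 160, 100]) cylinder(h = 80, r = 120);
translate([100, 100, 180]) cube([120, 120, 120]);


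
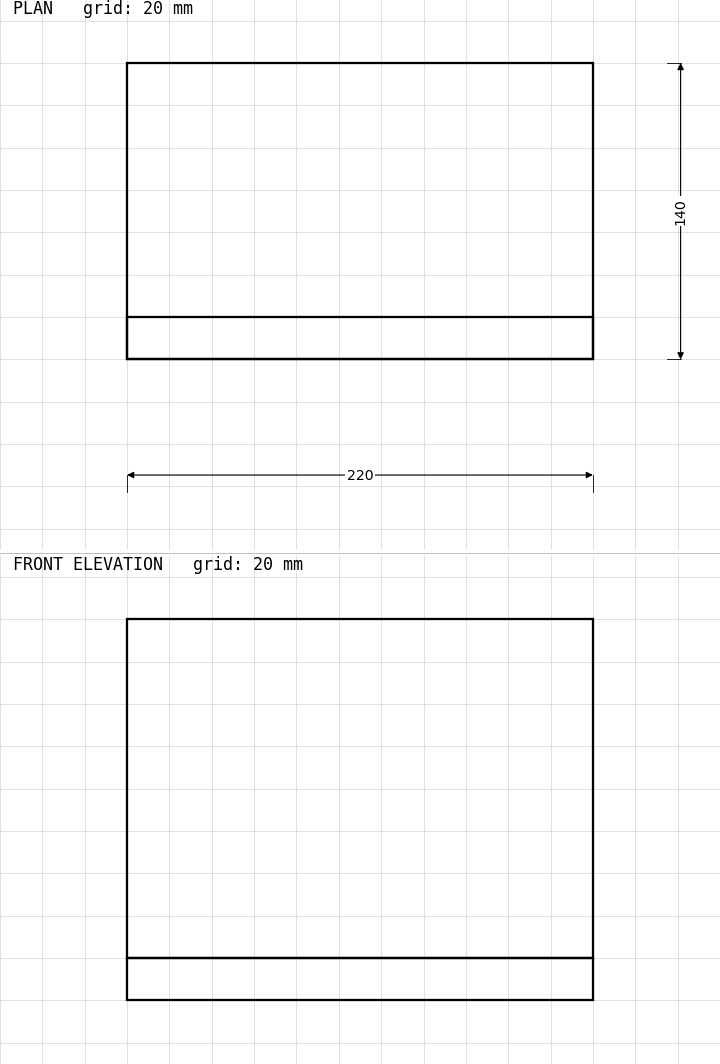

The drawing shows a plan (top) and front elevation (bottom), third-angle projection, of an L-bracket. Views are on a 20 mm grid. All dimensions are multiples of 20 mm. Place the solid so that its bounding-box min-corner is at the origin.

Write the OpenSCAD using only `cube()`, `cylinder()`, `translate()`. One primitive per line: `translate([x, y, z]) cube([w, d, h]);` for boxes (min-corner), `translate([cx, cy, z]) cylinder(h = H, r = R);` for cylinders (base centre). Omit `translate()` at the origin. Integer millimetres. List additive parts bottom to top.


cube([220, 140, 20]);
translate([0, 0, 20]) cube([220, 20, 160]);


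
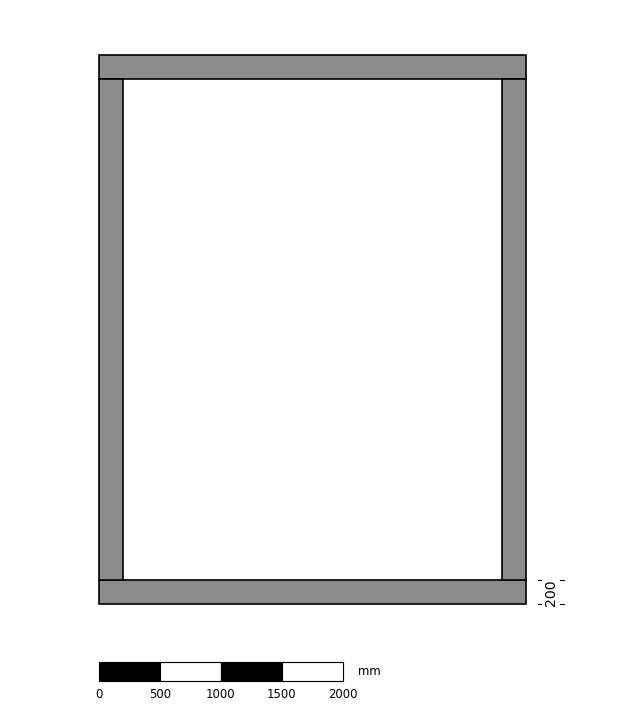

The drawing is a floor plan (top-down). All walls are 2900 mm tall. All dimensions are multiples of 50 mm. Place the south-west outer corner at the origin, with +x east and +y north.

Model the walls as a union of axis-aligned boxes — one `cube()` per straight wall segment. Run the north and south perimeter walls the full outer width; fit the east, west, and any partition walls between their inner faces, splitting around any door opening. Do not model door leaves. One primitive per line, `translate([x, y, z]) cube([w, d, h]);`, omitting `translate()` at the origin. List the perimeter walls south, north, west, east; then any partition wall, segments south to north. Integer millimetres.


cube([3500, 200, 2900]);
translate([0, 4300, 0]) cube([3500, 200, 2900]);
translate([0, 200, 0]) cube([200, 4100, 2900]);
translate([3300, 200, 0]) cube([200, 4100, 2900]);
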